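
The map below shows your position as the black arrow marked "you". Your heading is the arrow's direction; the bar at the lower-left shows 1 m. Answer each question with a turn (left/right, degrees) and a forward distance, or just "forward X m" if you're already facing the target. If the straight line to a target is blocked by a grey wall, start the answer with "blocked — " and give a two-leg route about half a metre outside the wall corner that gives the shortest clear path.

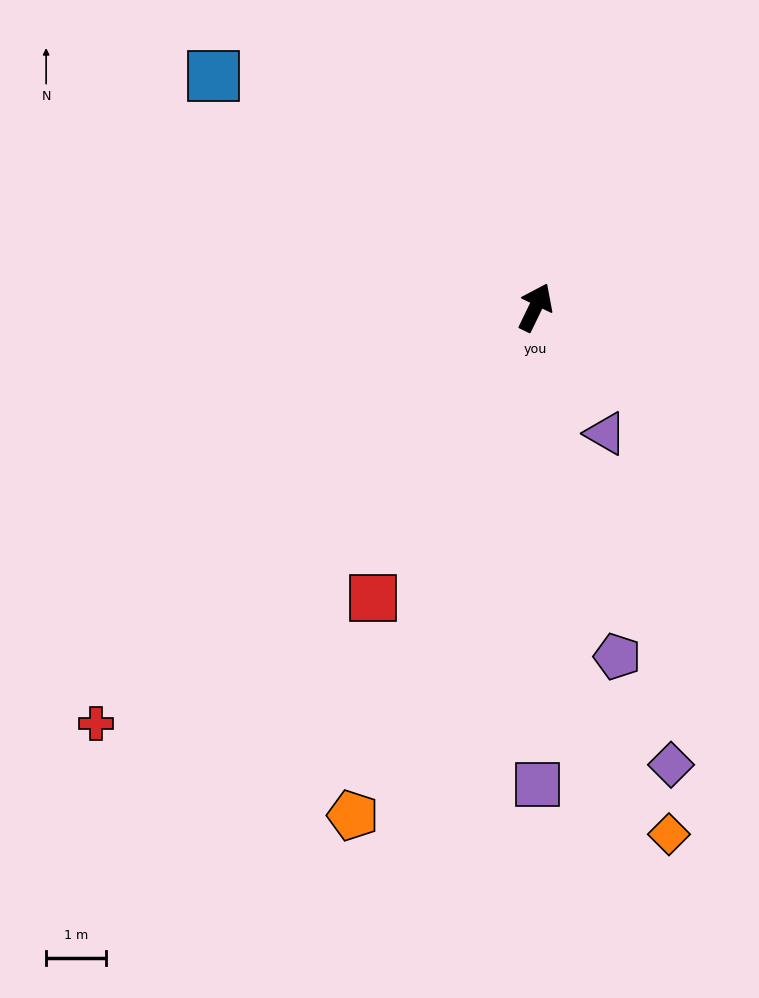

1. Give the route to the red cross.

turn left 159°, forward 10.1 m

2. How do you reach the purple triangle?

turn right 125°, forward 2.4 m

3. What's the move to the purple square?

turn right 154°, forward 7.9 m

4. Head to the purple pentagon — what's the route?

turn right 141°, forward 6.0 m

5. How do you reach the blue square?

turn left 80°, forward 6.6 m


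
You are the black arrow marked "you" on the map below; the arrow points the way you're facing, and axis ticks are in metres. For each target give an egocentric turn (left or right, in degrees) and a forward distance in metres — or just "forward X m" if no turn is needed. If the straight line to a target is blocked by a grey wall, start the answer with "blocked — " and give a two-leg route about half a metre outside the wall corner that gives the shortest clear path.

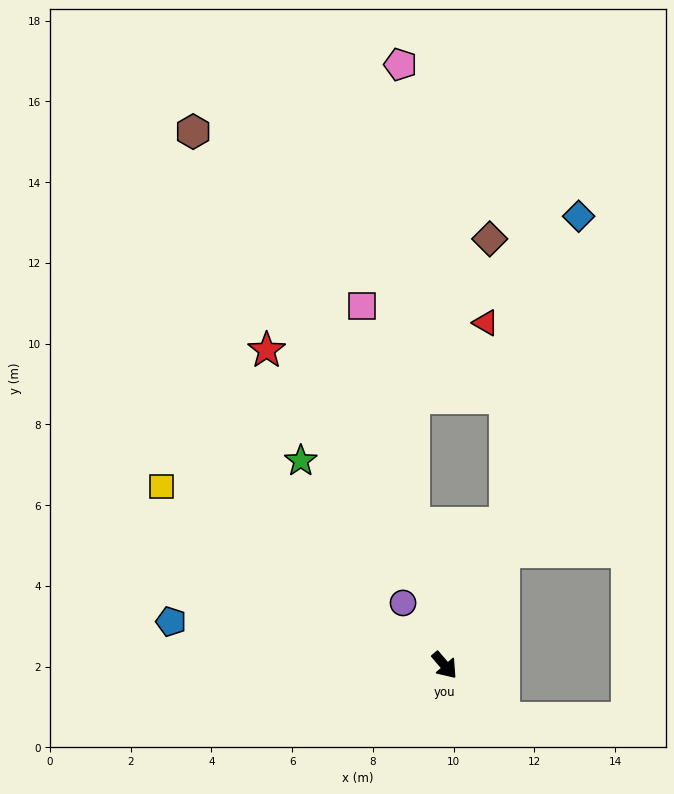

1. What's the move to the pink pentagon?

blocked — turn left 152°, forward 3.6 m, then turn right 11°, forward 11.4 m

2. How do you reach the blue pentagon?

turn right 140°, forward 6.9 m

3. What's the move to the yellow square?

turn right 163°, forward 8.3 m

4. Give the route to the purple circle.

turn left 173°, forward 1.9 m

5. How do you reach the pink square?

turn left 152°, forward 9.1 m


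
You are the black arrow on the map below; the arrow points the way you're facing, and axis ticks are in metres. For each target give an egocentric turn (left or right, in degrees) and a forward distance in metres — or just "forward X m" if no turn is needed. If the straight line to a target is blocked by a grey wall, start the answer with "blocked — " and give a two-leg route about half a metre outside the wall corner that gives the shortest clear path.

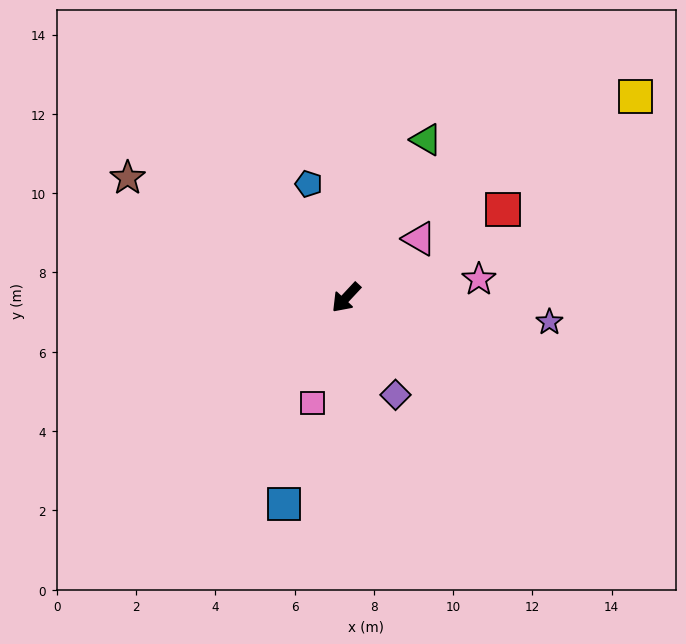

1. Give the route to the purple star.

turn left 126°, forward 5.2 m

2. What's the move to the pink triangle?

turn left 172°, forward 2.4 m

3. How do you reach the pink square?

turn left 25°, forward 2.8 m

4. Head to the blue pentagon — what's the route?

turn right 119°, forward 3.0 m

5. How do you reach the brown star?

turn right 76°, forward 6.3 m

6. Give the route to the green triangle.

turn right 164°, forward 4.5 m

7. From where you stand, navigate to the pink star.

turn left 141°, forward 3.4 m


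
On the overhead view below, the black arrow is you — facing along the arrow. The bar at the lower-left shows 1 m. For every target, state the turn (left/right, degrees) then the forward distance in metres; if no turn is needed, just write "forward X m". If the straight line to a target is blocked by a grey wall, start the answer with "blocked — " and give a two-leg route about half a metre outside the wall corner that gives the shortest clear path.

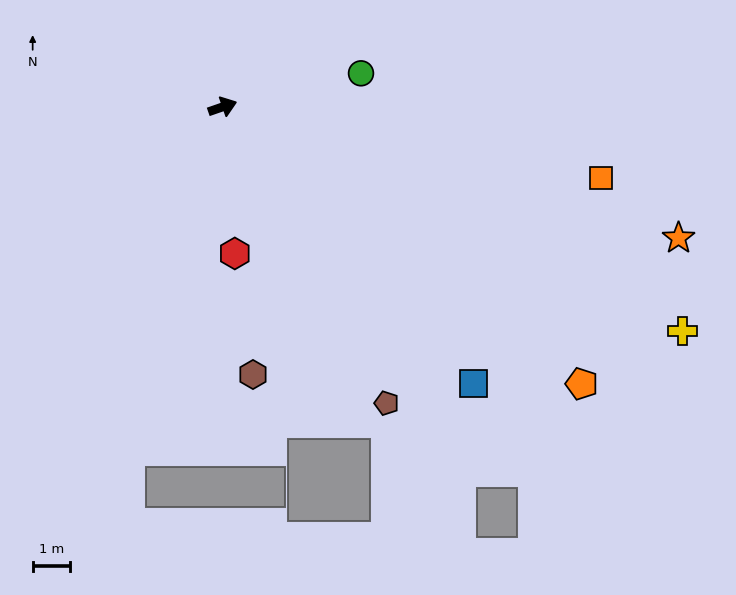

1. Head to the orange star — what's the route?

turn right 35°, forward 12.8 m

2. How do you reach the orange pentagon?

turn right 57°, forward 12.2 m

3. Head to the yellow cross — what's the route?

turn right 45°, forward 13.8 m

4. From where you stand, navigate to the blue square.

turn right 67°, forward 10.0 m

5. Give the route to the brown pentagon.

turn right 80°, forward 9.1 m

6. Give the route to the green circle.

turn right 5°, forward 3.8 m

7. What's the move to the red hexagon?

turn right 104°, forward 4.0 m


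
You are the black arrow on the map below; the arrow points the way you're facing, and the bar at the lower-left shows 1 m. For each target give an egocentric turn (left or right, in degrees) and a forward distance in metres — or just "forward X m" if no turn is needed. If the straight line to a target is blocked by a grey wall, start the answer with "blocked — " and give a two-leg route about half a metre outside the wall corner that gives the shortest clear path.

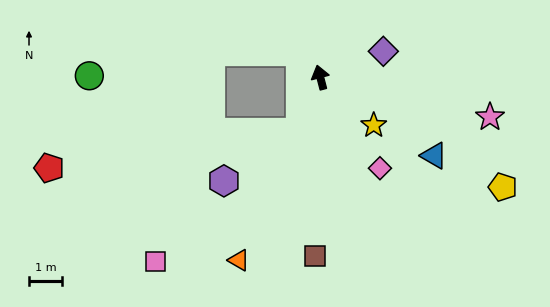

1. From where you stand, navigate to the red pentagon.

blocked — turn left 145°, forward 1.8 m, then turn right 61°, forward 7.6 m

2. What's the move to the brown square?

turn left 164°, forward 5.4 m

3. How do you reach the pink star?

turn right 118°, forward 5.2 m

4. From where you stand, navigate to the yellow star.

turn right 147°, forward 2.2 m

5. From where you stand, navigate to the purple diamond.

turn right 82°, forward 2.0 m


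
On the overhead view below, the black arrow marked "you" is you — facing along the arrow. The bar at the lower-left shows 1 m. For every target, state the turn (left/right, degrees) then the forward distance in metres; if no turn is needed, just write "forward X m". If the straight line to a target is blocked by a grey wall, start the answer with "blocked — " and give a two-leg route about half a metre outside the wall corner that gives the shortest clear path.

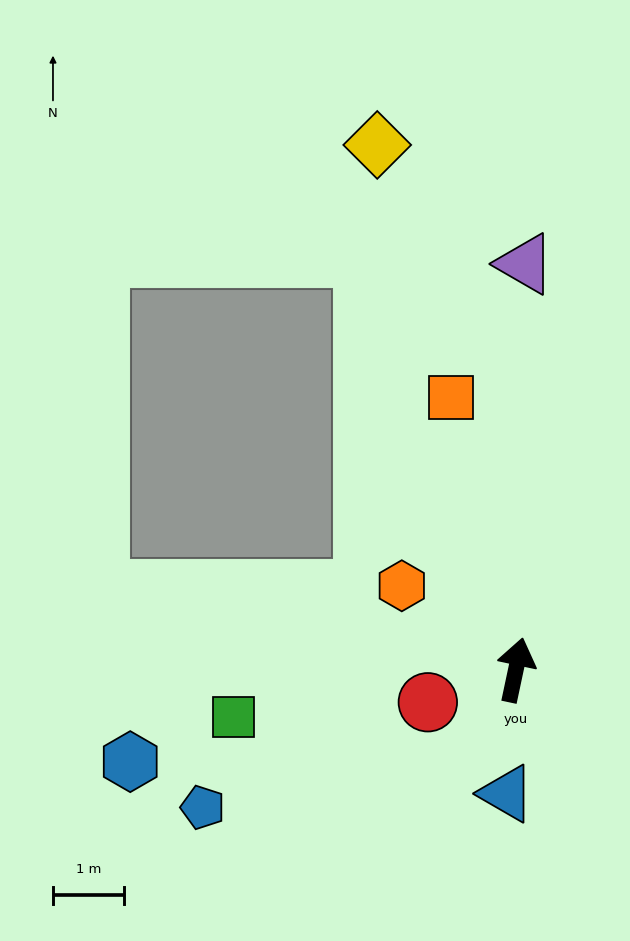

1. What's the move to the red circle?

turn left 122°, forward 1.3 m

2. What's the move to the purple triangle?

turn left 11°, forward 5.7 m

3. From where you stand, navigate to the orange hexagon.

turn left 66°, forward 2.0 m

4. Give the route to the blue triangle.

turn right 172°, forward 1.8 m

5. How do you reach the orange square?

turn left 25°, forward 4.0 m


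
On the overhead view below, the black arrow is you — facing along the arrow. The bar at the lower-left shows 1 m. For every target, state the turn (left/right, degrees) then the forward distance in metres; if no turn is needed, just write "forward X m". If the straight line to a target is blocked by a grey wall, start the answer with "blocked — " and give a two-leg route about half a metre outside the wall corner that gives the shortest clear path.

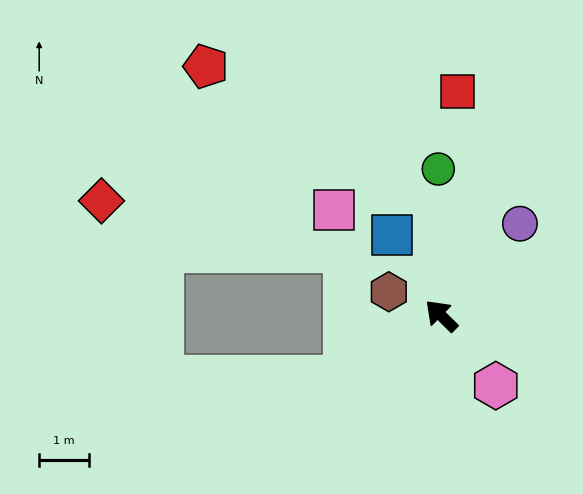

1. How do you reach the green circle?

turn right 44°, forward 2.9 m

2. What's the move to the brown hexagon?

turn left 20°, forward 1.1 m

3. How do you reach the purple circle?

turn right 86°, forward 2.4 m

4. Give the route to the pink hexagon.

turn left 173°, forward 1.8 m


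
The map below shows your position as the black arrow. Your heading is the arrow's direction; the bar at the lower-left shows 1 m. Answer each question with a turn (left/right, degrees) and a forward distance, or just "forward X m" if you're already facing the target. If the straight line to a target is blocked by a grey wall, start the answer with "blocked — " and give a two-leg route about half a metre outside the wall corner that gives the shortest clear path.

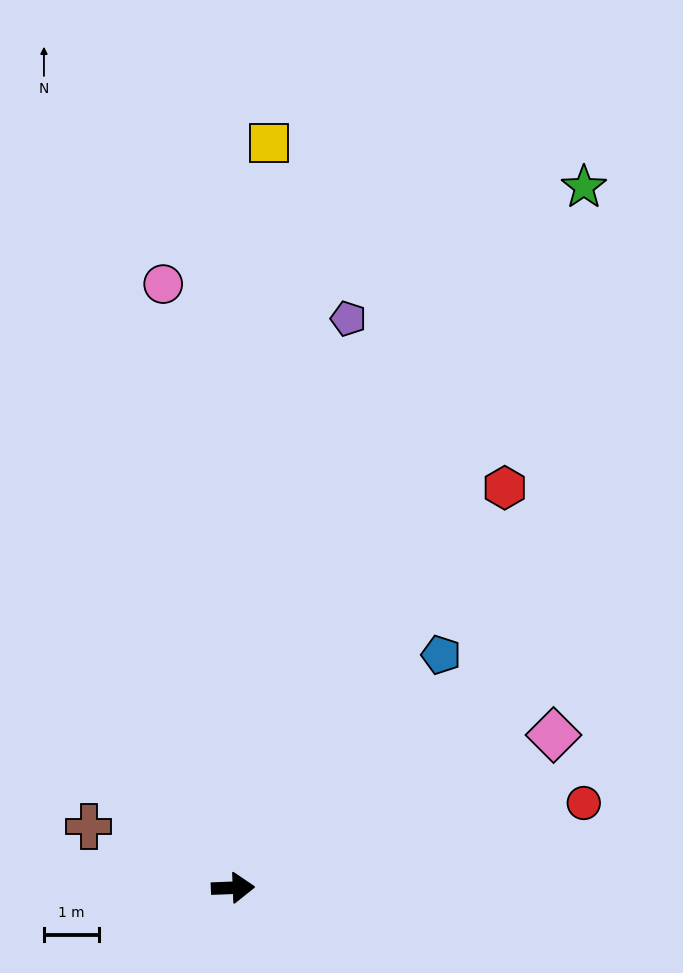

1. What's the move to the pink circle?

turn left 94°, forward 11.1 m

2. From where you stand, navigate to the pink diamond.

turn left 23°, forward 6.5 m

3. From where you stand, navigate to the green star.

turn left 61°, forward 14.3 m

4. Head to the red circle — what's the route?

turn left 11°, forward 6.6 m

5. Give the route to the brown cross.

turn left 155°, forward 2.8 m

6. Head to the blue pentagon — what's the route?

turn left 46°, forward 5.7 m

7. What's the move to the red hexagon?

turn left 54°, forward 8.8 m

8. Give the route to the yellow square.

turn left 85°, forward 13.6 m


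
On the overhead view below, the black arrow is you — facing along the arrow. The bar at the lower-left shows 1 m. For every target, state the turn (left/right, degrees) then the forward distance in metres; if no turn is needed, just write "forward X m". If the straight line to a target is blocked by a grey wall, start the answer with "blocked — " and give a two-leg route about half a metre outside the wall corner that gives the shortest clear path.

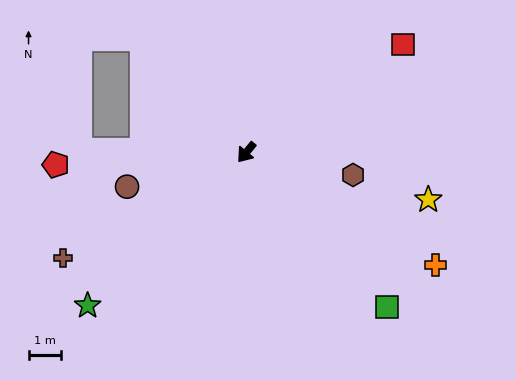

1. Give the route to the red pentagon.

turn right 47°, forward 5.9 m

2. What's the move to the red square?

turn left 164°, forward 5.9 m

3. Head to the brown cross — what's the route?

turn right 20°, forward 6.5 m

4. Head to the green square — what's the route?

turn left 82°, forward 6.5 m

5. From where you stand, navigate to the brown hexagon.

turn left 117°, forward 3.4 m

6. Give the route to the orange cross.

turn left 99°, forward 6.8 m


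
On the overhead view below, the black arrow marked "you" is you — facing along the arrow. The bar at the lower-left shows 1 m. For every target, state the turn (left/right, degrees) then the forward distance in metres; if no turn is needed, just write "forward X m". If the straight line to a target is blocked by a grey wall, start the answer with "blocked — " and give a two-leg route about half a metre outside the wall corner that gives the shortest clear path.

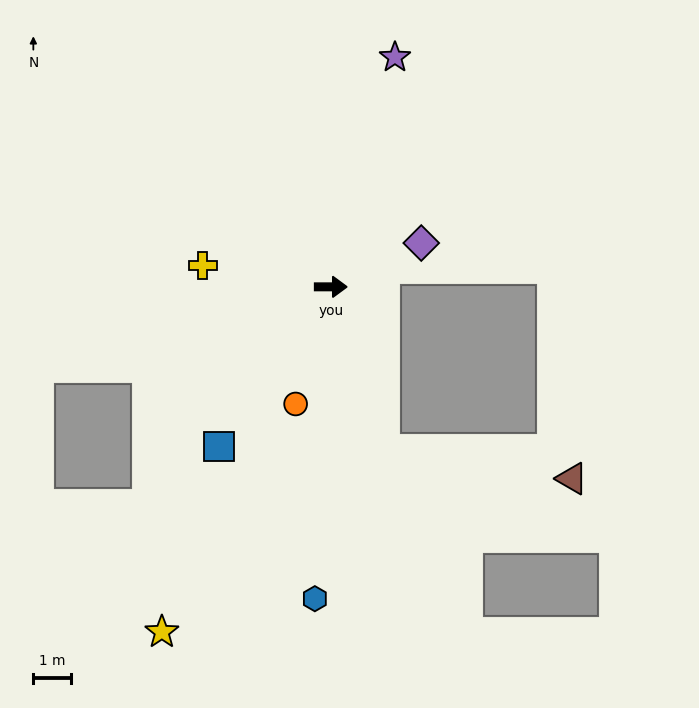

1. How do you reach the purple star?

turn left 74°, forward 6.4 m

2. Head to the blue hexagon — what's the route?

turn right 93°, forward 8.4 m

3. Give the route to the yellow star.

turn right 116°, forward 10.3 m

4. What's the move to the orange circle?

turn right 107°, forward 3.3 m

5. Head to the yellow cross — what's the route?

turn left 171°, forward 3.5 m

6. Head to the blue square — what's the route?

turn right 125°, forward 5.2 m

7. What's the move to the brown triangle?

blocked — turn right 72°, forward 4.6 m, then turn left 63°, forward 5.1 m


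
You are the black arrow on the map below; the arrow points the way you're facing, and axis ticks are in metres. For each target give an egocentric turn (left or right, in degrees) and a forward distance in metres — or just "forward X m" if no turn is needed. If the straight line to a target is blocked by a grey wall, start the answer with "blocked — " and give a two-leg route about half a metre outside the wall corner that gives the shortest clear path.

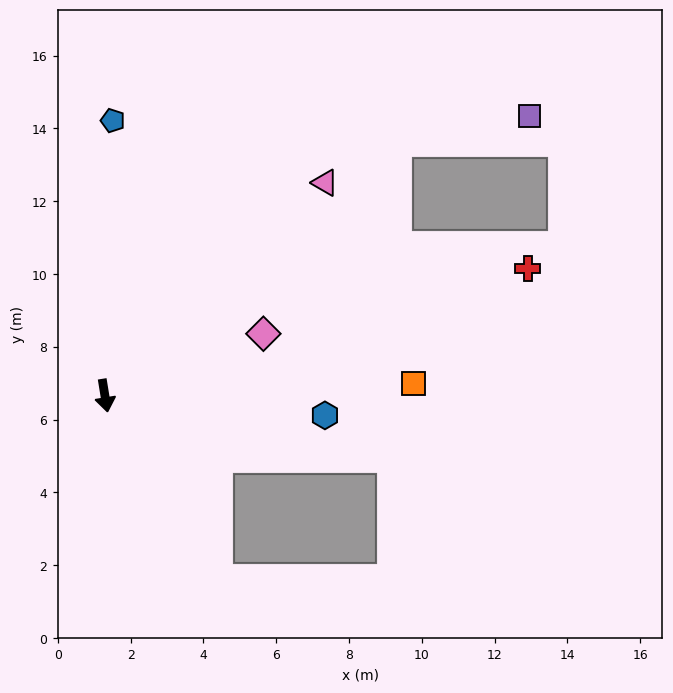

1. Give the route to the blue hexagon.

turn left 76°, forward 6.1 m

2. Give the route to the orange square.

turn left 83°, forward 8.5 m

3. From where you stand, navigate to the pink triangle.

turn left 125°, forward 8.4 m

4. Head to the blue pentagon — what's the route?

turn left 169°, forward 7.6 m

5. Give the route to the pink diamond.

turn left 102°, forward 4.7 m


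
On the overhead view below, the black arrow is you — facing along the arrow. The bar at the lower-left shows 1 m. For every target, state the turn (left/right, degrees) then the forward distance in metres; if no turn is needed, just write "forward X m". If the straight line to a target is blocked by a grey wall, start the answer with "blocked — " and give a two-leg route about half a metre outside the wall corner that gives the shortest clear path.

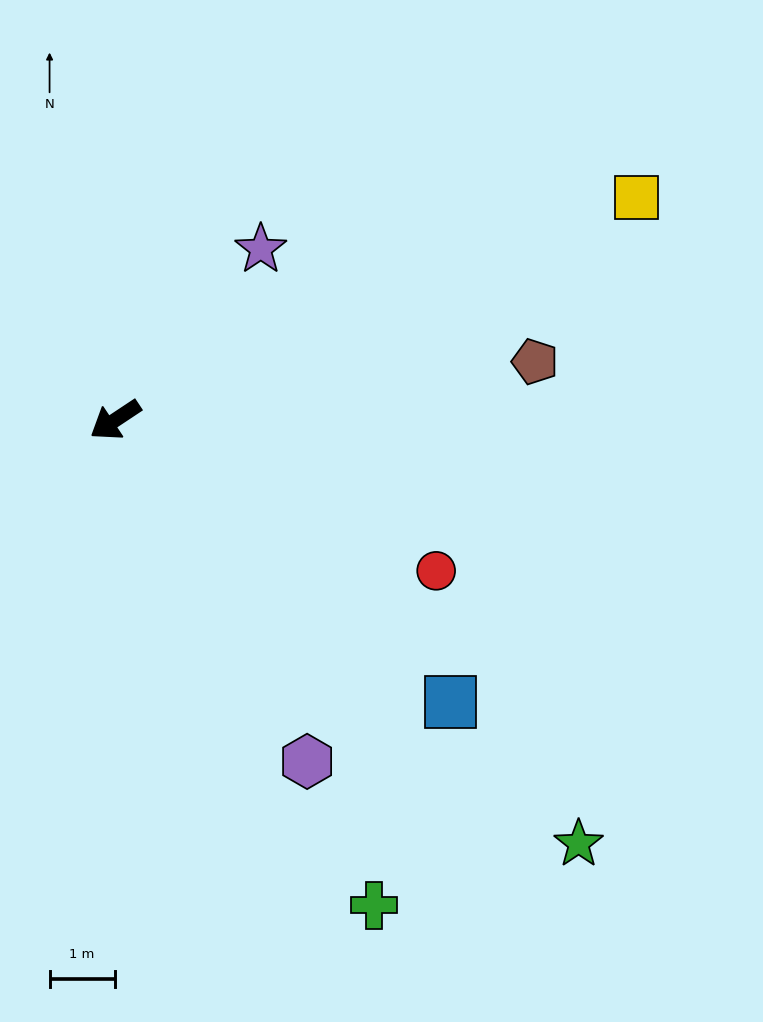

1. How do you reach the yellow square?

turn left 170°, forward 8.7 m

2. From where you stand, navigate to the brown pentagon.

turn left 154°, forward 6.5 m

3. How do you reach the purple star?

turn right 164°, forward 3.4 m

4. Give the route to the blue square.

turn left 106°, forward 6.7 m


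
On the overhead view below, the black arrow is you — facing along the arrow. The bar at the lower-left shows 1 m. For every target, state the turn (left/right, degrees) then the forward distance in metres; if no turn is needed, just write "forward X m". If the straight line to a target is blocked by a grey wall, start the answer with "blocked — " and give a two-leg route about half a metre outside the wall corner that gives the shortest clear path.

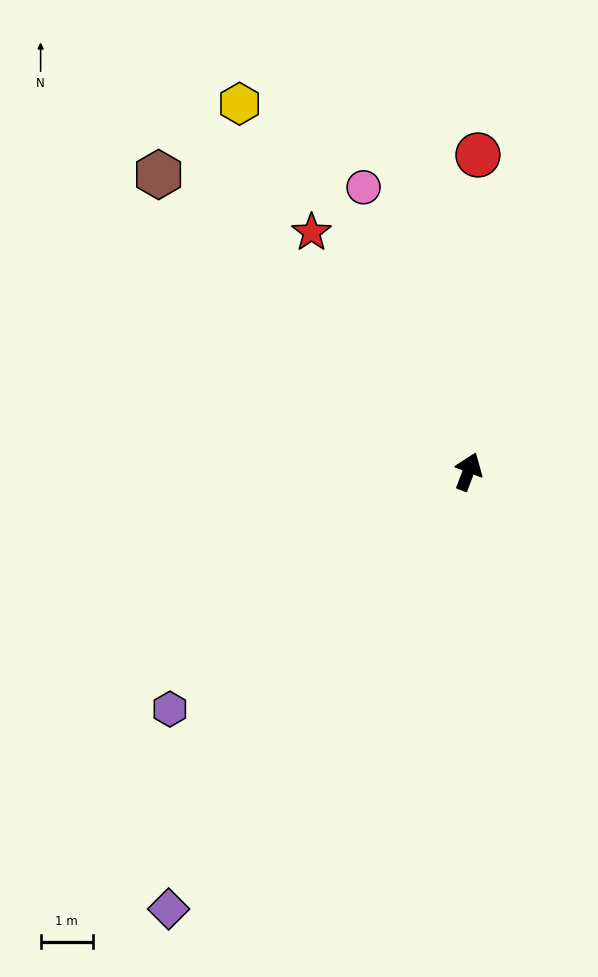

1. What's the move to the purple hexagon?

turn left 149°, forward 7.3 m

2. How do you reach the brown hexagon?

turn left 67°, forward 8.3 m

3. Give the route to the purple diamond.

turn left 166°, forward 10.2 m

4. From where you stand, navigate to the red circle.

turn left 19°, forward 6.1 m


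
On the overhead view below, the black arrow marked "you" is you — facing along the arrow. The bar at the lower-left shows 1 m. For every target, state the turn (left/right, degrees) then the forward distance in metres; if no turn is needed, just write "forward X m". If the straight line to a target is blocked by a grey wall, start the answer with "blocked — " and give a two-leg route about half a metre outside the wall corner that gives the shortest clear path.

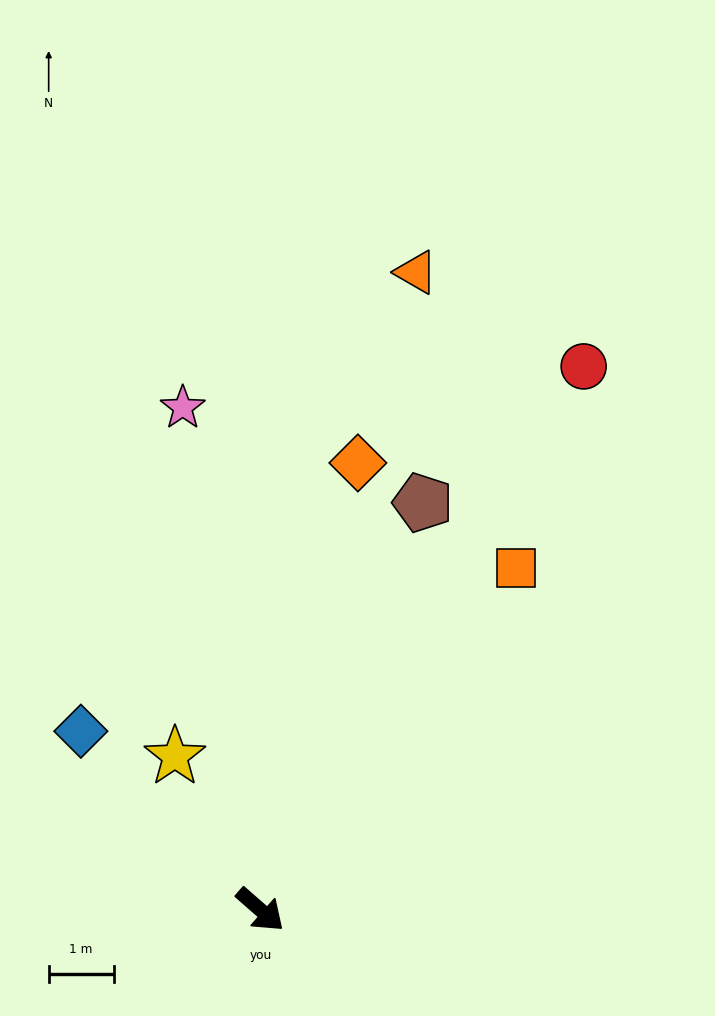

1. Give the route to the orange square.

turn left 94°, forward 6.6 m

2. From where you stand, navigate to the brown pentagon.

turn left 109°, forward 6.8 m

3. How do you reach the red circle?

turn left 100°, forward 9.7 m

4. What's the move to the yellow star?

turn left 160°, forward 2.7 m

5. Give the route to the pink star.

turn left 140°, forward 7.8 m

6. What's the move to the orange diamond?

turn left 119°, forward 7.0 m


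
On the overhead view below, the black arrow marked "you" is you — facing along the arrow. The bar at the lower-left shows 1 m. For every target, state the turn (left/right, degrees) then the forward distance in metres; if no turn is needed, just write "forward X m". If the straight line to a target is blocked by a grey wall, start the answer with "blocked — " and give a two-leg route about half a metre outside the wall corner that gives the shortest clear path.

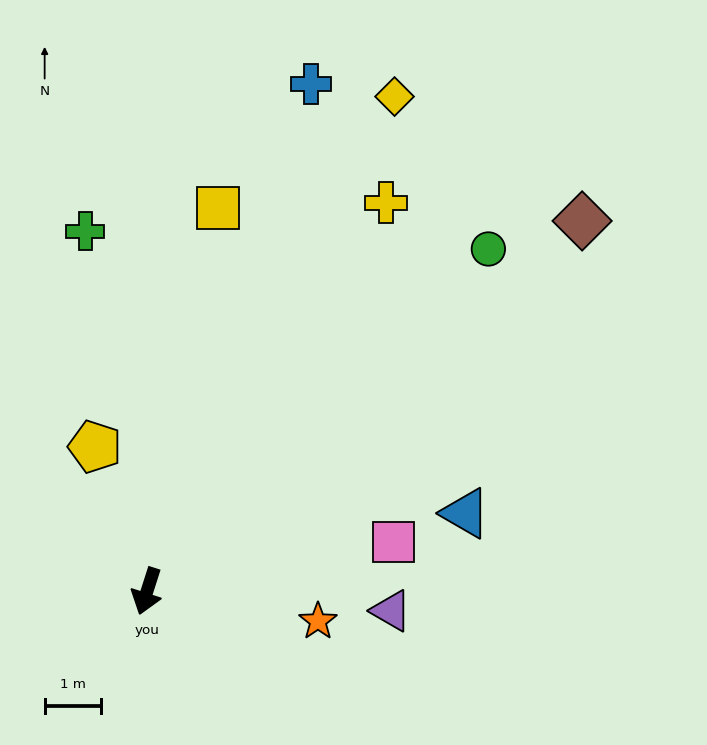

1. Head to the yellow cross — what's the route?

turn left 166°, forward 8.1 m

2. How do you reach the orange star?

turn left 98°, forward 3.1 m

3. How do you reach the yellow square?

turn right 173°, forward 6.9 m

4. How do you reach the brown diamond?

turn left 148°, forward 10.1 m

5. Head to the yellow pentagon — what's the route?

turn right 142°, forward 2.7 m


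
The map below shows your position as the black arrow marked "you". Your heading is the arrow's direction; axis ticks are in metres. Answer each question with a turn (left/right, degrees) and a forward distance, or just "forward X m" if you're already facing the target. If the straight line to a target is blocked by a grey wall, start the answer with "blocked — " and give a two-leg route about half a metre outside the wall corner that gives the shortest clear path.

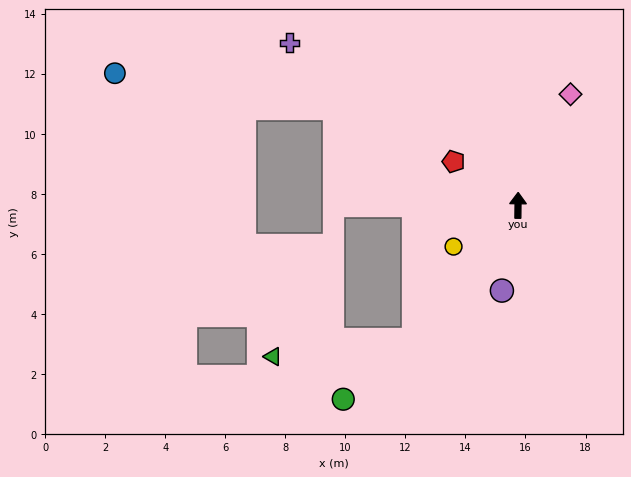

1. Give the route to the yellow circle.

turn left 123°, forward 2.5 m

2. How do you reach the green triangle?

blocked — turn left 143°, forward 5.7 m, then turn right 46°, forward 4.7 m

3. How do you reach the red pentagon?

turn left 56°, forward 2.6 m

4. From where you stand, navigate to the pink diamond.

turn right 25°, forward 4.1 m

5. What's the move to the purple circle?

turn left 170°, forward 2.9 m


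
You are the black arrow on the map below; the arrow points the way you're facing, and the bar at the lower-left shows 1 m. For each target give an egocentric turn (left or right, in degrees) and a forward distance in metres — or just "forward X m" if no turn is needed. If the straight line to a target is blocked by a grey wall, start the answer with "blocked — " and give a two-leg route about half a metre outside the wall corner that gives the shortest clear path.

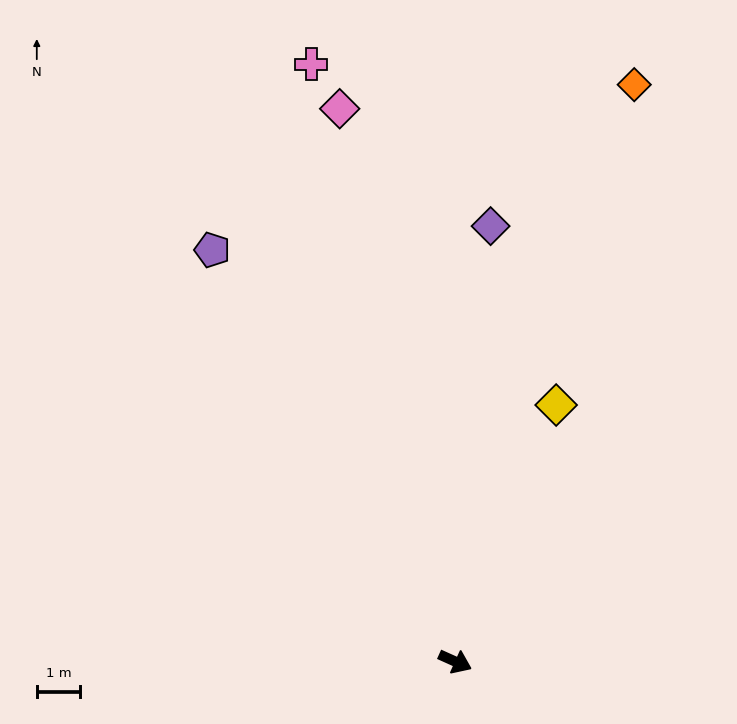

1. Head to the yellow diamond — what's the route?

turn left 93°, forward 6.3 m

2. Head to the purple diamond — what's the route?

turn left 110°, forward 10.0 m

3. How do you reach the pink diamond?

turn left 126°, forward 13.0 m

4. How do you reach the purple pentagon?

turn left 145°, forward 11.0 m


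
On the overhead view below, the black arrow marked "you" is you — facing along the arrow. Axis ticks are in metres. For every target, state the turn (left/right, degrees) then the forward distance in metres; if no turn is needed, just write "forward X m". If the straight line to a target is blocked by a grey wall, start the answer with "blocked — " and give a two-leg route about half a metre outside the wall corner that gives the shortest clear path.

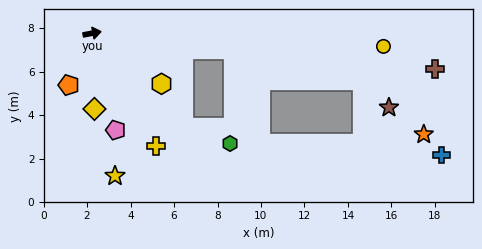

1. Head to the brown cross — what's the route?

turn right 17°, forward 15.8 m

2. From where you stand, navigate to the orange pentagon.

turn right 125°, forward 2.6 m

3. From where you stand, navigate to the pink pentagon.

turn right 87°, forward 4.6 m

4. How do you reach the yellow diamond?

turn right 99°, forward 3.5 m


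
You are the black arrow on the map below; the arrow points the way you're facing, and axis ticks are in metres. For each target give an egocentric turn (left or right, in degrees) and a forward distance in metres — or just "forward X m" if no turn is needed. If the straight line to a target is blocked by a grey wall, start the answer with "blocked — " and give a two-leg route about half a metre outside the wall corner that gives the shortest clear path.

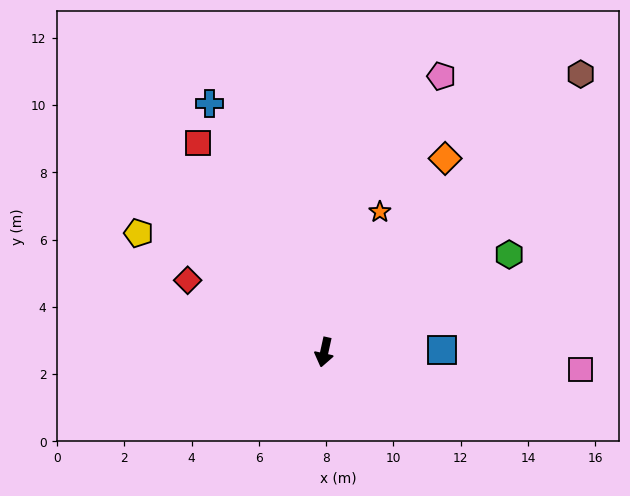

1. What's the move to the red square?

turn right 136°, forward 7.3 m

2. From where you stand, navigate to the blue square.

turn left 103°, forward 3.5 m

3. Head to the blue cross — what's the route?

turn right 143°, forward 8.2 m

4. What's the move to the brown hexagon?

turn left 150°, forward 11.2 m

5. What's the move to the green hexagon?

turn left 130°, forward 6.2 m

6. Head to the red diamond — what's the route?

turn right 105°, forward 4.6 m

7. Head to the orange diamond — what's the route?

turn left 161°, forward 6.8 m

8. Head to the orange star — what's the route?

turn left 171°, forward 4.5 m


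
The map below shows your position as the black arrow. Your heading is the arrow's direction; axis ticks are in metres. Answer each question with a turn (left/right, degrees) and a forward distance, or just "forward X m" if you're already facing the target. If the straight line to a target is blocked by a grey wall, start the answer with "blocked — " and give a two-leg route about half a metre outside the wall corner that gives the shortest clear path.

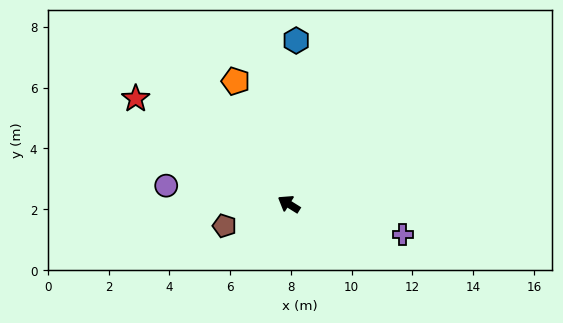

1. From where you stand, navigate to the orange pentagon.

turn right 35°, forward 4.4 m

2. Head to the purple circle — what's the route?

turn left 23°, forward 4.1 m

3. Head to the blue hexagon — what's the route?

turn right 61°, forward 5.4 m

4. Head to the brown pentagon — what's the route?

turn left 51°, forward 2.2 m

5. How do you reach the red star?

turn right 3°, forward 6.1 m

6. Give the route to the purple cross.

turn right 163°, forward 3.9 m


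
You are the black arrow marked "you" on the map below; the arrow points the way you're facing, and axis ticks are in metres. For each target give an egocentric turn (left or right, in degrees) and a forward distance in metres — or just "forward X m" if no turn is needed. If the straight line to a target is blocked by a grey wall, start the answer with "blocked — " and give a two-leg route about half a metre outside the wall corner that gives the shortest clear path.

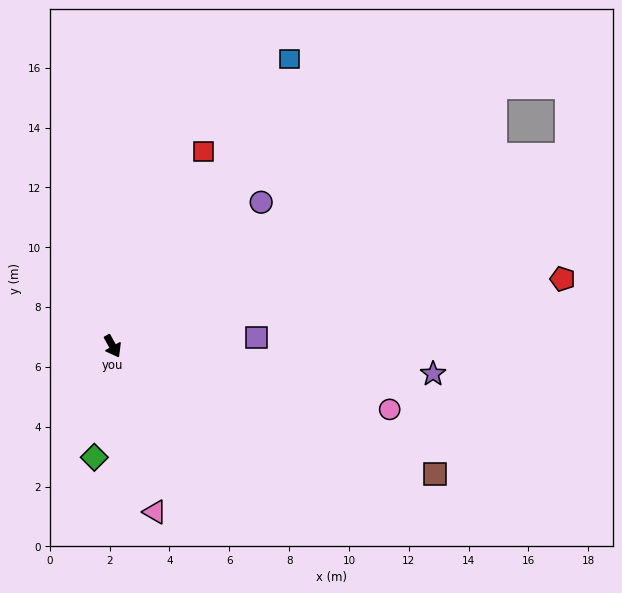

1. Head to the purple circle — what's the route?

turn left 105°, forward 6.9 m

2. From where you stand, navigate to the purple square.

turn left 64°, forward 4.8 m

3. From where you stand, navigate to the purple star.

turn left 56°, forward 10.8 m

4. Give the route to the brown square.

turn left 39°, forward 11.6 m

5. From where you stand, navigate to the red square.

turn left 126°, forward 7.2 m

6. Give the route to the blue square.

turn left 119°, forward 11.3 m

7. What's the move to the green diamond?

turn right 38°, forward 3.8 m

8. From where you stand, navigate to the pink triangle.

turn right 15°, forward 5.7 m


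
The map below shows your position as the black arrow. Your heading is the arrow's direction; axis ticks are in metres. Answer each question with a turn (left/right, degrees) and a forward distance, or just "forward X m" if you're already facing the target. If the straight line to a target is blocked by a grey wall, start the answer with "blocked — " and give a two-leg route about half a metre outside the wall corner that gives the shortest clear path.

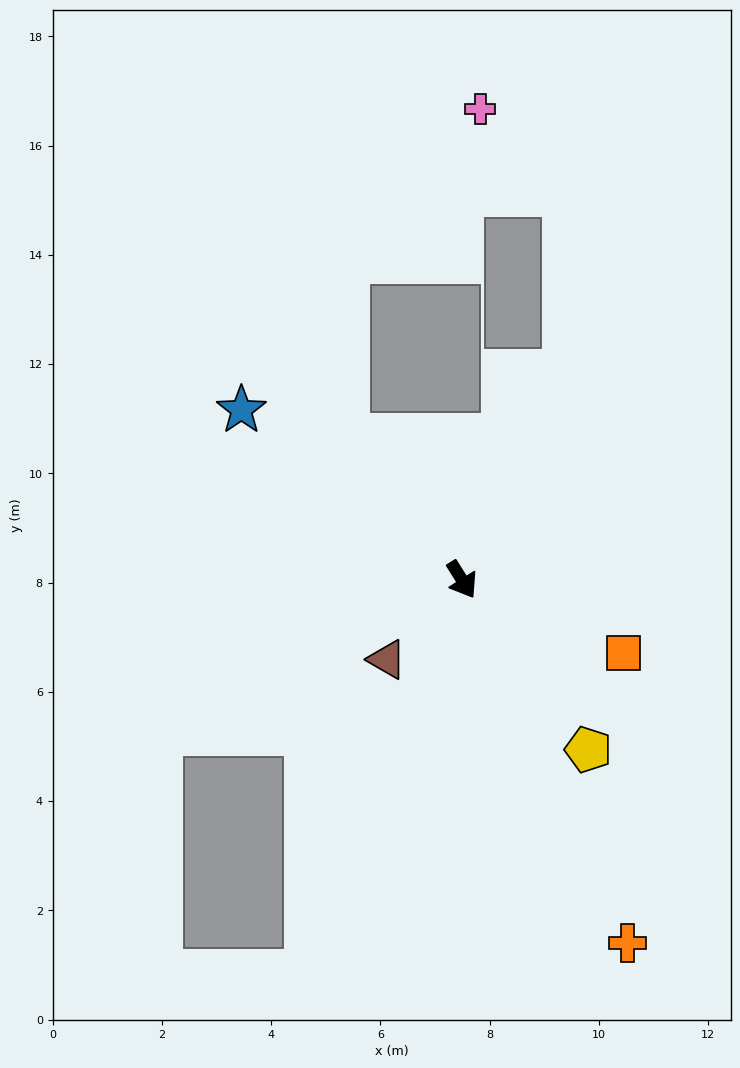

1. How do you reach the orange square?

turn left 33°, forward 3.3 m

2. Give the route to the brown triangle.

turn right 75°, forward 2.0 m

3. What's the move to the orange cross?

turn right 8°, forward 7.3 m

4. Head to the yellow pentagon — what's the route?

turn left 5°, forward 3.9 m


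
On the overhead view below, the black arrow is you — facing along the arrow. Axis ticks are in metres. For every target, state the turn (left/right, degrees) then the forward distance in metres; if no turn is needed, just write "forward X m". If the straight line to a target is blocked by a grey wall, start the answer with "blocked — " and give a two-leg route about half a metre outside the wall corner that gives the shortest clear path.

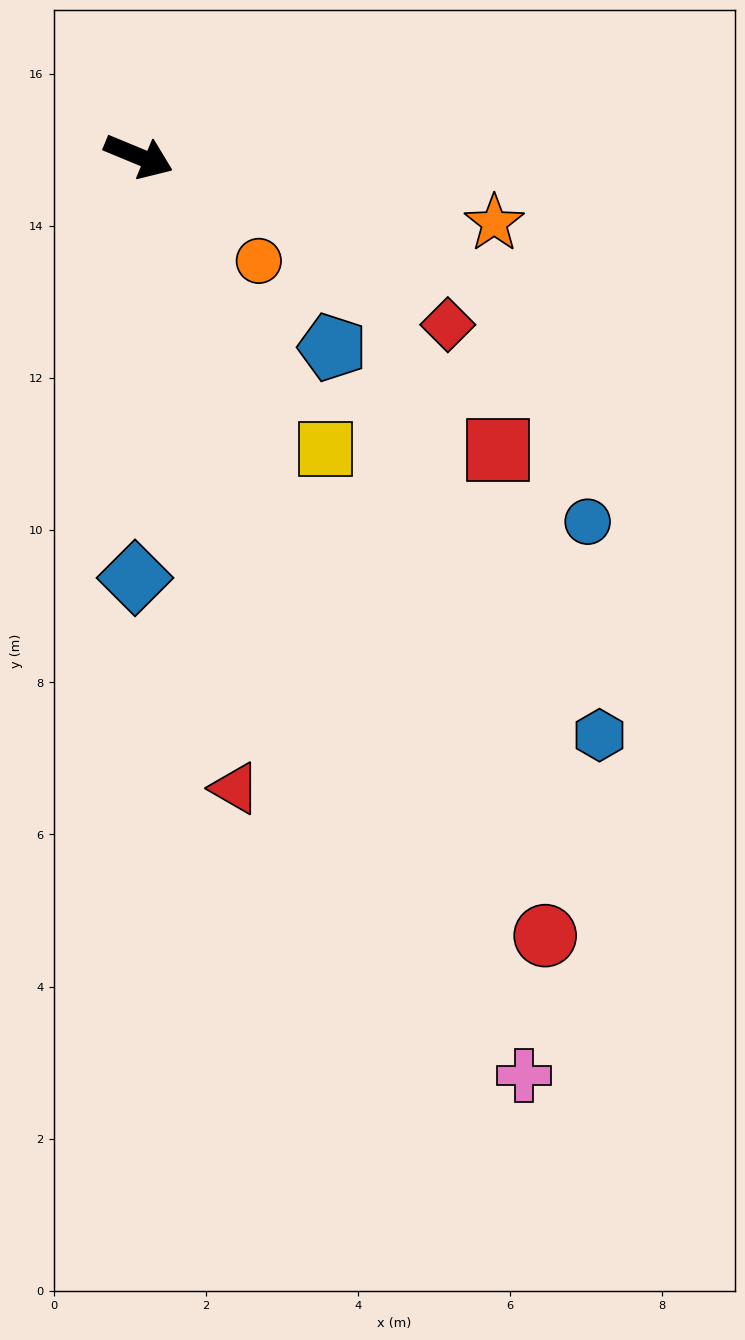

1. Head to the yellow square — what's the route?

turn right 35°, forward 4.6 m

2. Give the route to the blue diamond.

turn right 68°, forward 5.5 m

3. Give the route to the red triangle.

turn right 59°, forward 8.4 m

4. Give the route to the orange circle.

turn right 19°, forward 2.1 m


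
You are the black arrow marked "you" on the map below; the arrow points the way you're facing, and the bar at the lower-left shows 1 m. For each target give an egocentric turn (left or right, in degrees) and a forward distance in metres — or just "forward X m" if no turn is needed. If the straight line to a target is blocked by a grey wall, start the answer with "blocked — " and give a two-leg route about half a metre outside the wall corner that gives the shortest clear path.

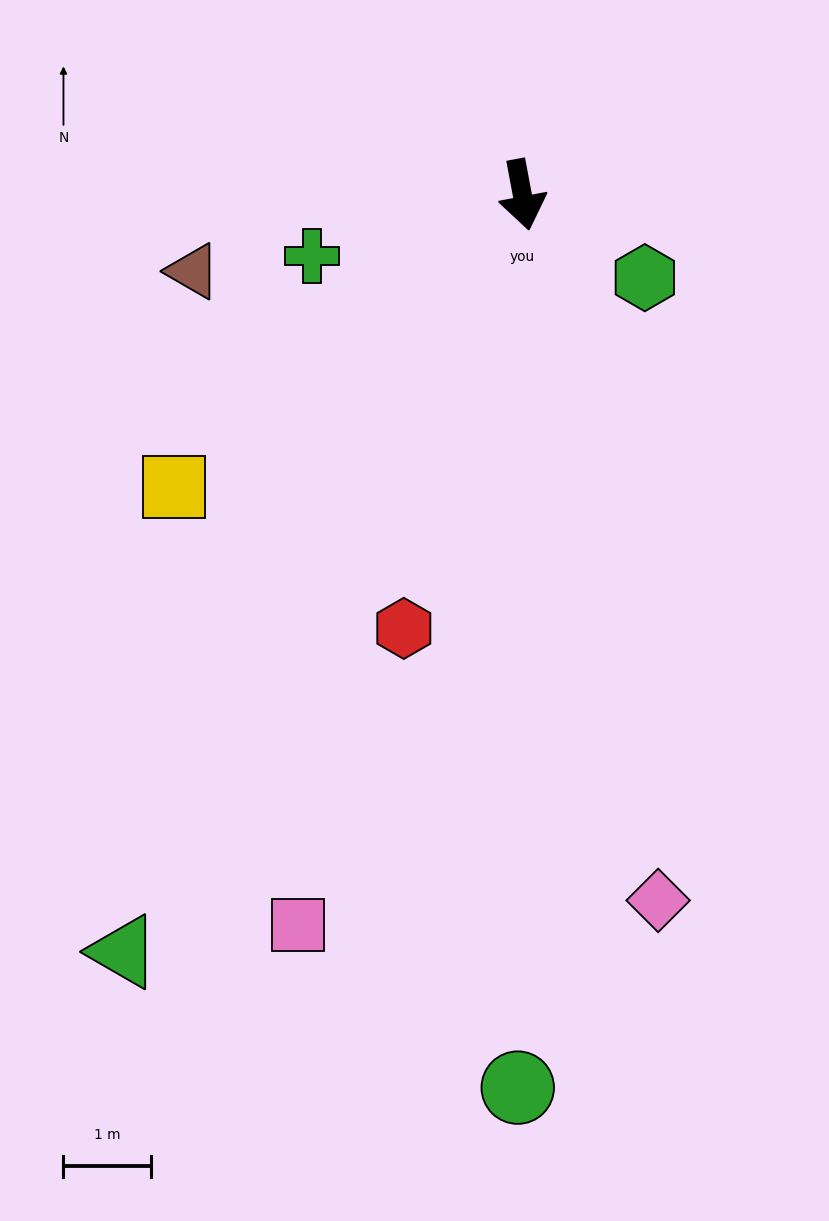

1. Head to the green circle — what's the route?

turn right 11°, forward 10.2 m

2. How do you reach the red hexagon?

turn right 26°, forward 5.1 m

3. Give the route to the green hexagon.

turn left 45°, forward 1.7 m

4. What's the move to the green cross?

turn right 84°, forward 2.5 m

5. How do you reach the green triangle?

turn right 38°, forward 9.8 m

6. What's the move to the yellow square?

turn right 61°, forward 5.2 m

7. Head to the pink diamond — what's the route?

forward 8.2 m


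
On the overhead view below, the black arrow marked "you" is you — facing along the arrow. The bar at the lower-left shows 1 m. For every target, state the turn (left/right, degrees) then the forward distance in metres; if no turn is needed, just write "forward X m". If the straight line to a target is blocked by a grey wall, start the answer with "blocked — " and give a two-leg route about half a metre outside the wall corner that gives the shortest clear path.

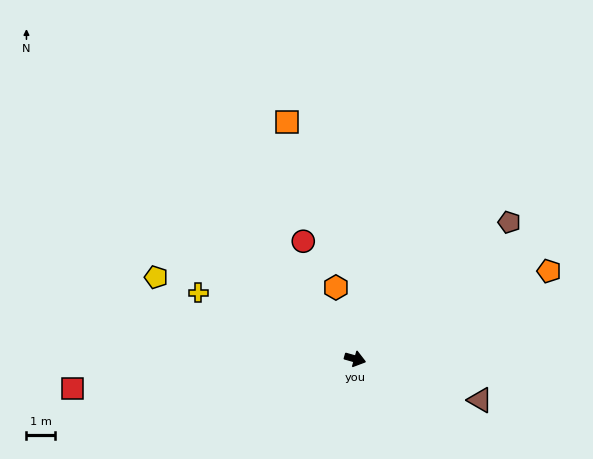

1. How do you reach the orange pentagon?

turn left 40°, forward 7.4 m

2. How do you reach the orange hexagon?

turn left 121°, forward 2.6 m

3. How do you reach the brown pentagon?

turn left 57°, forward 7.1 m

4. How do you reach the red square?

turn right 158°, forward 9.9 m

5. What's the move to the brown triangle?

turn right 2°, forward 4.6 m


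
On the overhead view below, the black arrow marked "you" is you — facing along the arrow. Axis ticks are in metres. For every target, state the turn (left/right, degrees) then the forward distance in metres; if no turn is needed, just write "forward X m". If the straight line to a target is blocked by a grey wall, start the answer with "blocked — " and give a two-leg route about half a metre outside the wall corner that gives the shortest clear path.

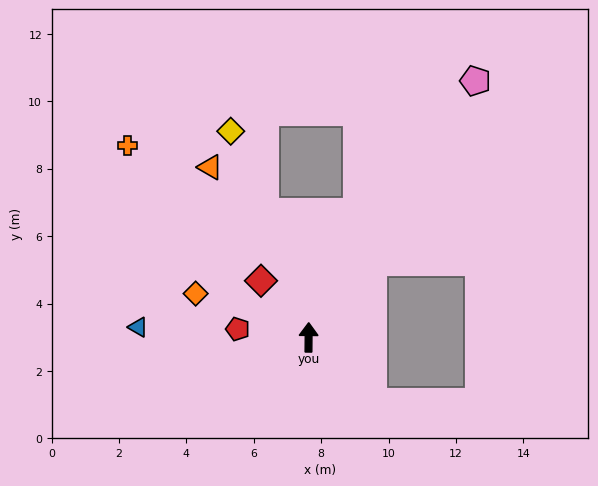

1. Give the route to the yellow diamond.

turn left 21°, forward 6.5 m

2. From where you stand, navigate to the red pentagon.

turn left 84°, forward 2.1 m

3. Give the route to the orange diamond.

turn left 69°, forward 3.6 m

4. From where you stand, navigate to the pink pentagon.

turn right 33°, forward 9.1 m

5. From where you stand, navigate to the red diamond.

turn left 41°, forward 2.2 m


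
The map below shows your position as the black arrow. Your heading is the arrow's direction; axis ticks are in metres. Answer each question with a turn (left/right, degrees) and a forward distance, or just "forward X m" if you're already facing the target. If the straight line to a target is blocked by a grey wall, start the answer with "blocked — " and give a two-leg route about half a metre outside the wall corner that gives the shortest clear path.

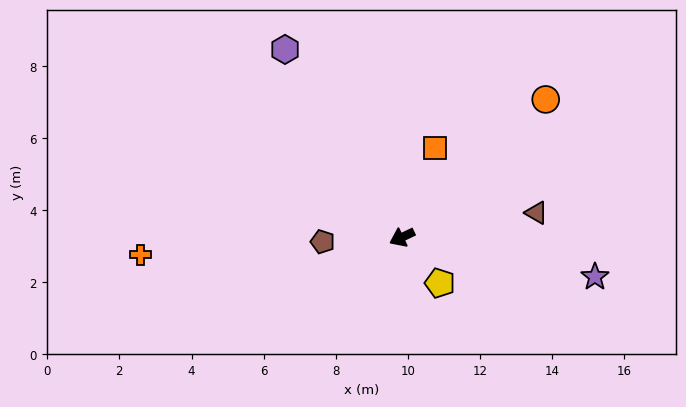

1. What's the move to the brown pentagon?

turn right 22°, forward 2.2 m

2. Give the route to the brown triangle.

turn left 165°, forward 3.8 m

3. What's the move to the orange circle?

turn right 162°, forward 5.5 m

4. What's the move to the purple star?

turn left 143°, forward 5.5 m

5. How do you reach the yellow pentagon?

turn left 104°, forward 1.6 m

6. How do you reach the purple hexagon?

turn right 83°, forward 6.1 m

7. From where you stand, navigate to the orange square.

turn right 136°, forward 2.6 m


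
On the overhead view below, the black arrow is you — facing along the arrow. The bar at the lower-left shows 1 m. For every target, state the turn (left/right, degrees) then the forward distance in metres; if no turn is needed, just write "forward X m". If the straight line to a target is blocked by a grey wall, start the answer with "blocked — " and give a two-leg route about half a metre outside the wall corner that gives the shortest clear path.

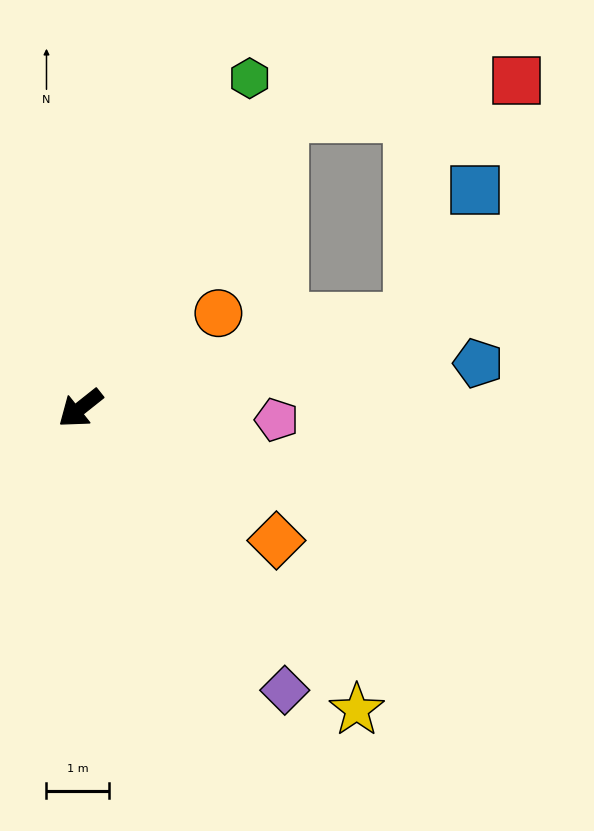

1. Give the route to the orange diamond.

turn left 108°, forward 3.8 m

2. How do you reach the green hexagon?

turn right 156°, forward 5.9 m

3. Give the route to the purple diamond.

turn left 87°, forward 5.6 m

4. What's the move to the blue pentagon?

turn left 148°, forward 6.4 m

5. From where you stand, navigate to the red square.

blocked — turn right 163°, forward 5.7 m, then turn right 47°, forward 3.8 m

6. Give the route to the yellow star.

turn left 94°, forward 6.6 m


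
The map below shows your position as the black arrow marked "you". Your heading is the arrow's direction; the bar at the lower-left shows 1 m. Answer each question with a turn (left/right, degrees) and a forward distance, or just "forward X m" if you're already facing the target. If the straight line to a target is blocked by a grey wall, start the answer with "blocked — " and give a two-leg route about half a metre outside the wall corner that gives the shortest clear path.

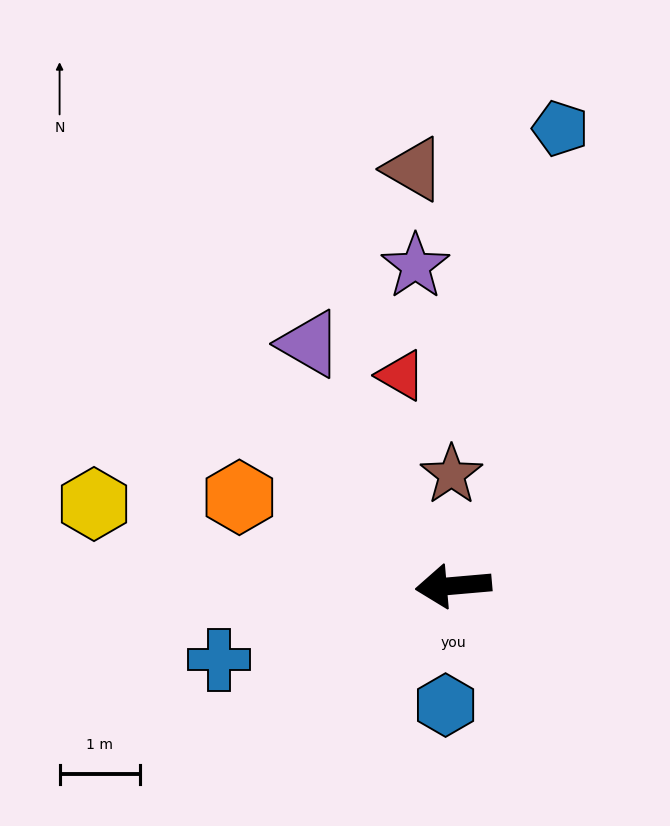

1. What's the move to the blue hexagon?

turn left 81°, forward 1.5 m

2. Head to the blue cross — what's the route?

turn left 13°, forward 3.0 m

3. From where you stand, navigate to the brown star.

turn right 94°, forward 1.4 m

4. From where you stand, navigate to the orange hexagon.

turn right 27°, forward 2.9 m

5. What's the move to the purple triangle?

turn right 64°, forward 3.5 m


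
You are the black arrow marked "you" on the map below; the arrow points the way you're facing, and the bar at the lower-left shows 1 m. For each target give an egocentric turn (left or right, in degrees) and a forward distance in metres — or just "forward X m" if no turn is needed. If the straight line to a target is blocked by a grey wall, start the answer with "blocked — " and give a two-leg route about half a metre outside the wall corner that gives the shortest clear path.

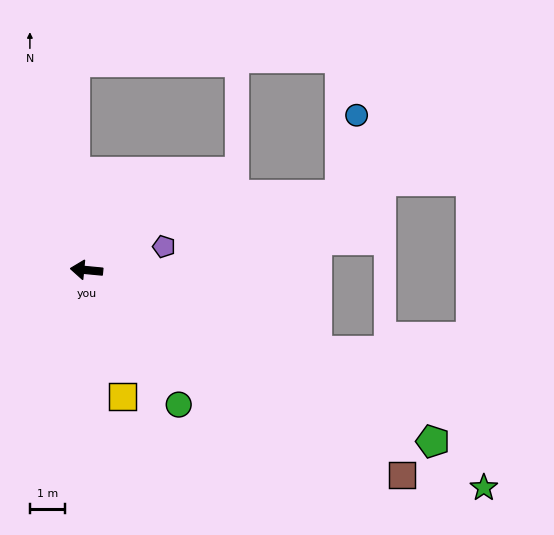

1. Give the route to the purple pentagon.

turn right 158°, forward 2.3 m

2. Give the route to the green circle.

turn left 130°, forward 4.6 m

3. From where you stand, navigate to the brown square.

turn left 153°, forward 10.7 m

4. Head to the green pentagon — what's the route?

turn left 159°, forward 11.0 m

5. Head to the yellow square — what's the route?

turn left 111°, forward 3.8 m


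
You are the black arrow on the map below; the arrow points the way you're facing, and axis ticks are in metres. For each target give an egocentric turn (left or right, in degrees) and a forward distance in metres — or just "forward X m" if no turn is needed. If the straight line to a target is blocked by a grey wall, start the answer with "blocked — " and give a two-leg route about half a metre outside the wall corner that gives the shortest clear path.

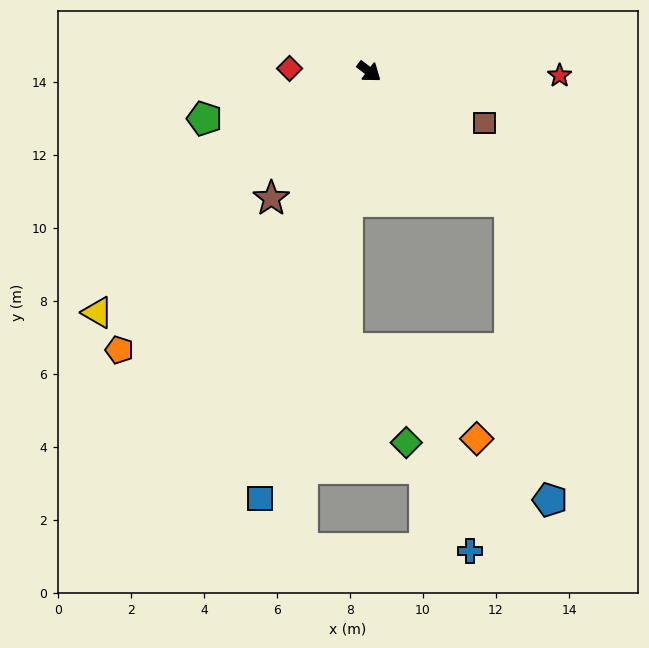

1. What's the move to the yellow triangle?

turn right 101°, forward 9.9 m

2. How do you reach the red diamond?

turn right 145°, forward 2.2 m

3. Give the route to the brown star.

turn right 90°, forward 4.4 m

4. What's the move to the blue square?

turn right 67°, forward 12.1 m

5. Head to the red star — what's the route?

turn left 36°, forward 5.2 m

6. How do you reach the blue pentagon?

blocked — turn right 5°, forward 5.2 m, then turn right 40°, forward 8.2 m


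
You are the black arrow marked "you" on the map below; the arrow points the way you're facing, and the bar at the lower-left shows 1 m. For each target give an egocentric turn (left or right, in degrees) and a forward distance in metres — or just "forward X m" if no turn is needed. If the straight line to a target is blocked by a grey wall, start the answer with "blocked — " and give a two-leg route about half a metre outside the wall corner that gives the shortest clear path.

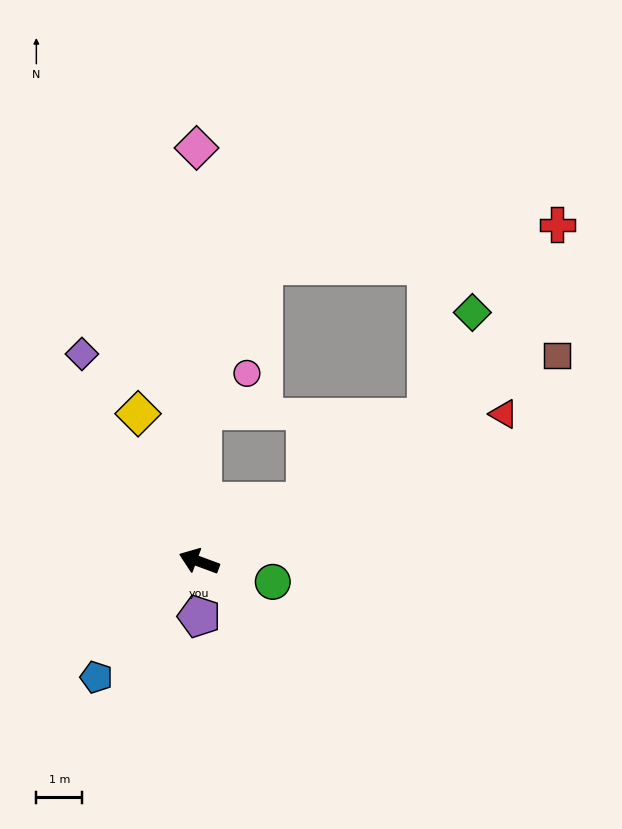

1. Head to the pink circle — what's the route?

blocked — turn right 71°, forward 3.3 m, then turn right 49°, forward 1.3 m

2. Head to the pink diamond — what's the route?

turn right 69°, forward 9.0 m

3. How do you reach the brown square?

turn right 130°, forward 9.0 m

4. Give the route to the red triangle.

turn right 134°, forward 7.4 m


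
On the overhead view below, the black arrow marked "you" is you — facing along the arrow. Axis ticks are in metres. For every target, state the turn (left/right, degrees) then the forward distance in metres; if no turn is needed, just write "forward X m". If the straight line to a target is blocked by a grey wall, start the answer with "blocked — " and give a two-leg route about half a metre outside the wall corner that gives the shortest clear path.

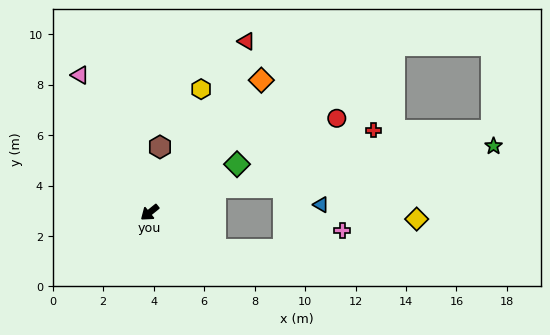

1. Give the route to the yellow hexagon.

turn right 152°, forward 5.3 m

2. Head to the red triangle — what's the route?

turn right 158°, forward 7.8 m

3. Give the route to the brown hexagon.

turn right 138°, forward 2.6 m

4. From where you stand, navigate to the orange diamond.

turn right 169°, forward 6.9 m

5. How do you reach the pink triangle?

turn right 102°, forward 6.1 m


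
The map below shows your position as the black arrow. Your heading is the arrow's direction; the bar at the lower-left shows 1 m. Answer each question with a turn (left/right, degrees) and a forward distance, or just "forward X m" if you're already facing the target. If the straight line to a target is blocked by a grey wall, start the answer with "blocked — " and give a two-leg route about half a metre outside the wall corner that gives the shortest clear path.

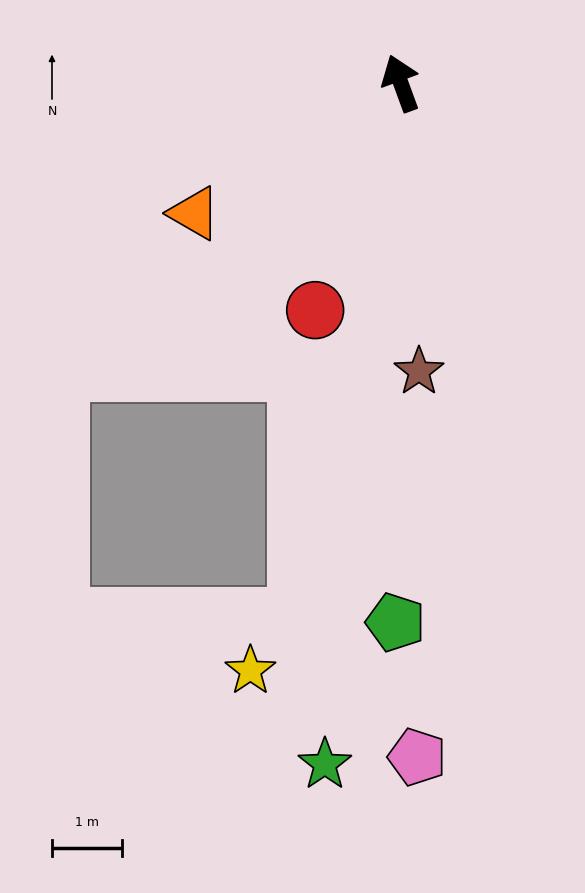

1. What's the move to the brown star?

turn left 163°, forward 4.1 m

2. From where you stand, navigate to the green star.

turn left 154°, forward 9.8 m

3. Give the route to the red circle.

turn left 139°, forward 3.5 m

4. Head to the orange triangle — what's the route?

turn left 102°, forward 3.5 m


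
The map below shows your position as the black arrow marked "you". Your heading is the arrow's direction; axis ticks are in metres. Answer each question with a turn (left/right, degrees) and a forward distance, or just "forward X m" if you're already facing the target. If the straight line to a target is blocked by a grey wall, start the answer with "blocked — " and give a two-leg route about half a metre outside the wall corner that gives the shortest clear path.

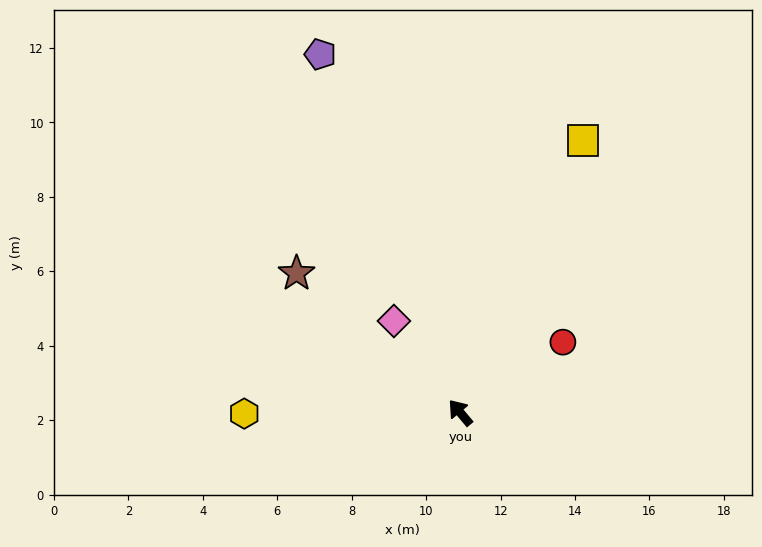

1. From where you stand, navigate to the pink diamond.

turn right 4°, forward 3.0 m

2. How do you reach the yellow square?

turn right 64°, forward 8.0 m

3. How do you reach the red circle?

turn right 95°, forward 3.3 m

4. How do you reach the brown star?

turn left 10°, forward 5.8 m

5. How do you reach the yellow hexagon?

turn left 50°, forward 5.8 m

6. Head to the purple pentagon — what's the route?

turn right 19°, forward 10.3 m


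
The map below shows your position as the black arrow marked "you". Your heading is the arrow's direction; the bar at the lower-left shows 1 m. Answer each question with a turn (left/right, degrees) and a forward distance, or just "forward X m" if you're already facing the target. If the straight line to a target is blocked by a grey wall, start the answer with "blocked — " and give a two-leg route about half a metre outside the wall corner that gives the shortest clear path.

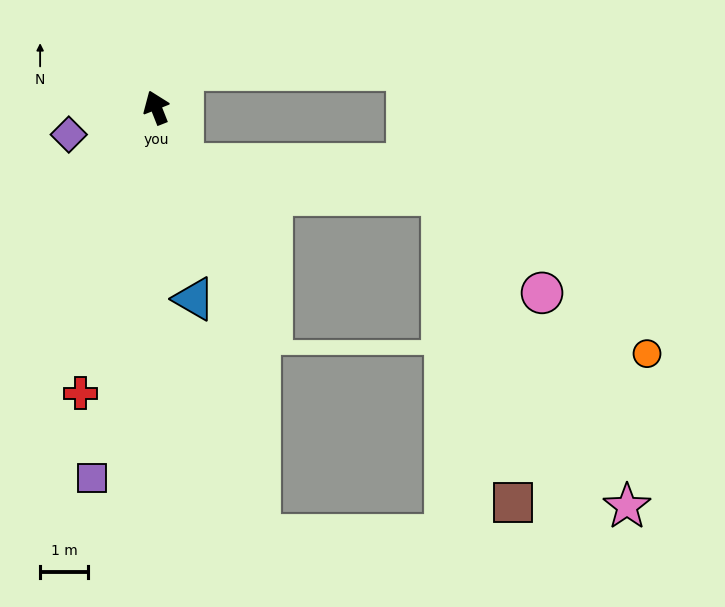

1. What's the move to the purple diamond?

turn left 86°, forward 1.9 m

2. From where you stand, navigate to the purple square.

turn left 149°, forward 7.8 m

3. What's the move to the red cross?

turn left 144°, forward 6.1 m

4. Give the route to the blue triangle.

turn left 170°, forward 4.0 m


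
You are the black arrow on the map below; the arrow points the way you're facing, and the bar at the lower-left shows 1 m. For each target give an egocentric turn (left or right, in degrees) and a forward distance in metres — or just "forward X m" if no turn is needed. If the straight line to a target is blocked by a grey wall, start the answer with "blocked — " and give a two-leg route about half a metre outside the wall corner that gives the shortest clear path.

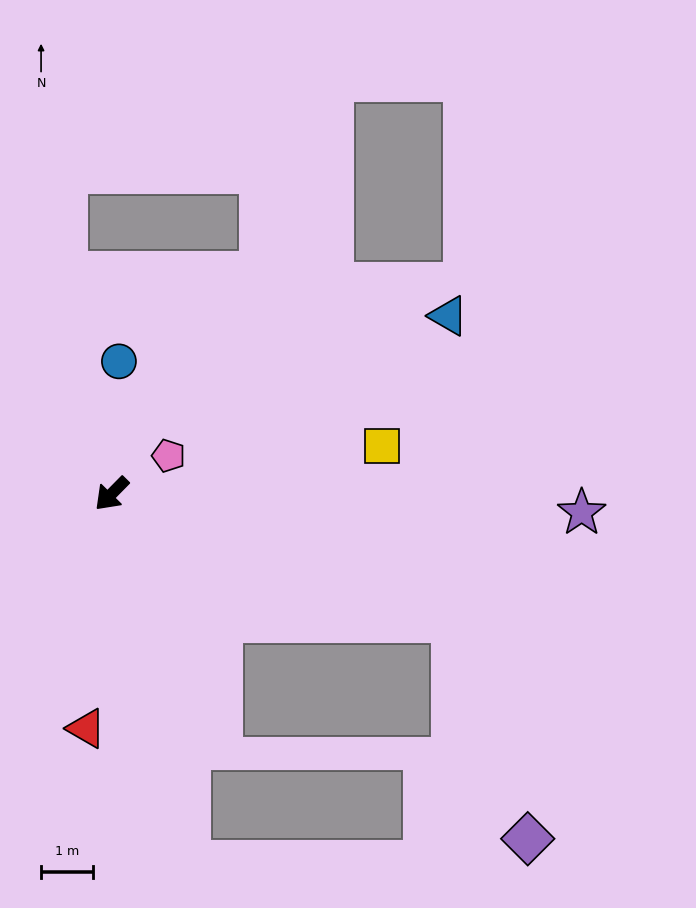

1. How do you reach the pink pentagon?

turn left 168°, forward 1.3 m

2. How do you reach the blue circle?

turn right 139°, forward 2.6 m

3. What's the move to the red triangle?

turn left 38°, forward 4.6 m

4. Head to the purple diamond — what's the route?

blocked — turn left 114°, forward 7.1 m, then turn right 51°, forward 4.5 m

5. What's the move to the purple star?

turn left 132°, forward 9.1 m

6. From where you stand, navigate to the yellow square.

turn left 145°, forward 5.3 m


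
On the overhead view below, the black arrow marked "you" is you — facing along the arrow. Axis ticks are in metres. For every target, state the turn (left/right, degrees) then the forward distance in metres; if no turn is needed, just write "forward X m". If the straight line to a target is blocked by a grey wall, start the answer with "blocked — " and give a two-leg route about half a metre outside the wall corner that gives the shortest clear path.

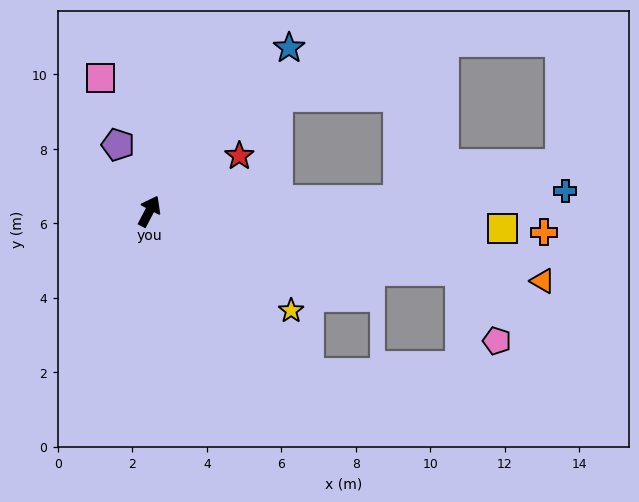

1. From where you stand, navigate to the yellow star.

turn right 97°, forward 4.7 m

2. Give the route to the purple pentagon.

turn left 53°, forward 2.0 m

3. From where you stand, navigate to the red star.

turn right 31°, forward 2.8 m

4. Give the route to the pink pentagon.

blocked — turn right 73°, forward 8.5 m, then turn right 52°, forward 2.1 m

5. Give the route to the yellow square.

turn right 65°, forward 9.5 m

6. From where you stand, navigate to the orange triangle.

turn right 72°, forward 10.7 m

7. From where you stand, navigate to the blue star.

turn right 13°, forward 5.8 m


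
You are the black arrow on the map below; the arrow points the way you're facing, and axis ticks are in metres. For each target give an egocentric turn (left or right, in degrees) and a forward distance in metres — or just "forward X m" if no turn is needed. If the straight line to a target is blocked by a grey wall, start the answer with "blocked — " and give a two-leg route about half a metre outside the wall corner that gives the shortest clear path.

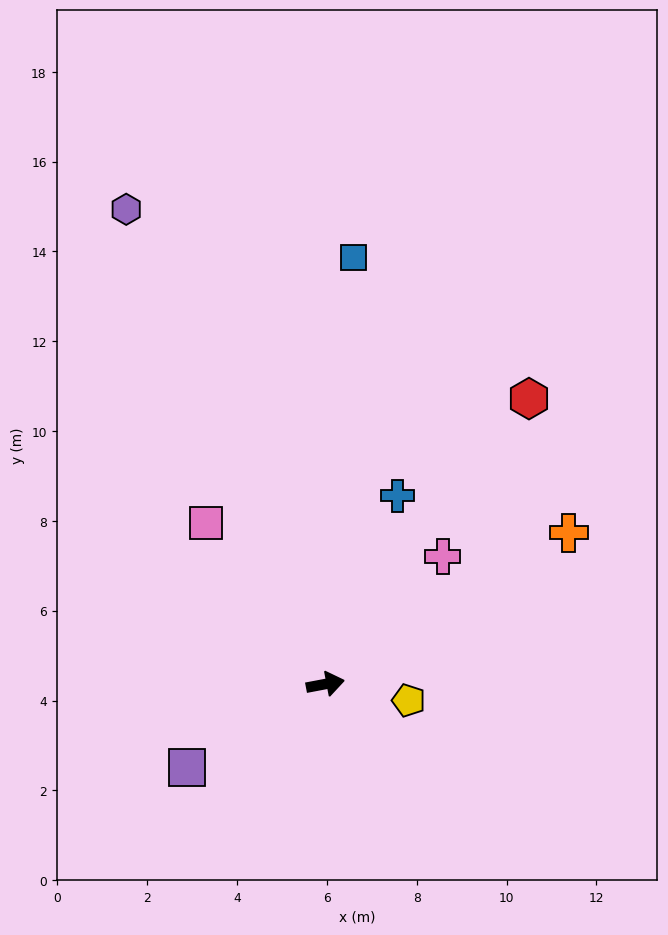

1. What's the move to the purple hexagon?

turn left 102°, forward 11.5 m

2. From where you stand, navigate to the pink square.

turn left 116°, forward 4.5 m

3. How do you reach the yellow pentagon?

turn right 22°, forward 1.9 m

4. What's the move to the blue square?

turn left 76°, forward 9.5 m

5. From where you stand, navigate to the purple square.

turn right 160°, forward 3.6 m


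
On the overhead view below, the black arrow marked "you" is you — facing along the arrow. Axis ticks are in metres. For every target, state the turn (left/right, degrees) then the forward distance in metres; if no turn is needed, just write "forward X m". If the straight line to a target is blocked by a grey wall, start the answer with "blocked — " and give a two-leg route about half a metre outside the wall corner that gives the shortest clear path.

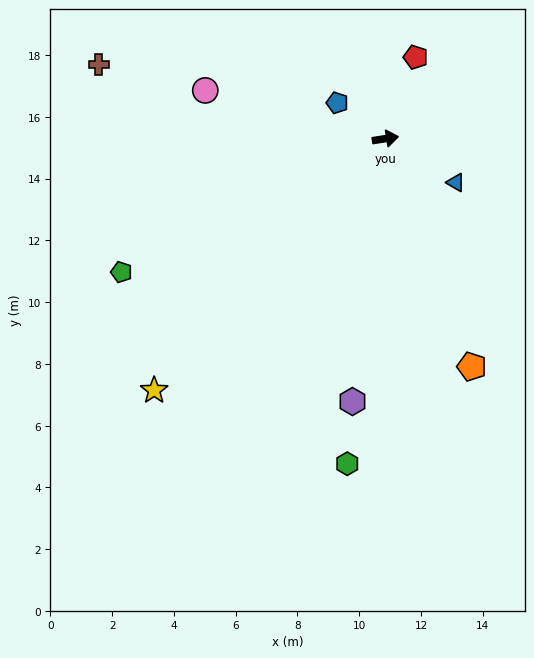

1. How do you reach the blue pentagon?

turn left 134°, forward 1.9 m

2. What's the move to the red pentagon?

turn left 61°, forward 2.8 m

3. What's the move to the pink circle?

turn left 156°, forward 6.0 m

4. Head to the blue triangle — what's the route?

turn right 41°, forward 2.7 m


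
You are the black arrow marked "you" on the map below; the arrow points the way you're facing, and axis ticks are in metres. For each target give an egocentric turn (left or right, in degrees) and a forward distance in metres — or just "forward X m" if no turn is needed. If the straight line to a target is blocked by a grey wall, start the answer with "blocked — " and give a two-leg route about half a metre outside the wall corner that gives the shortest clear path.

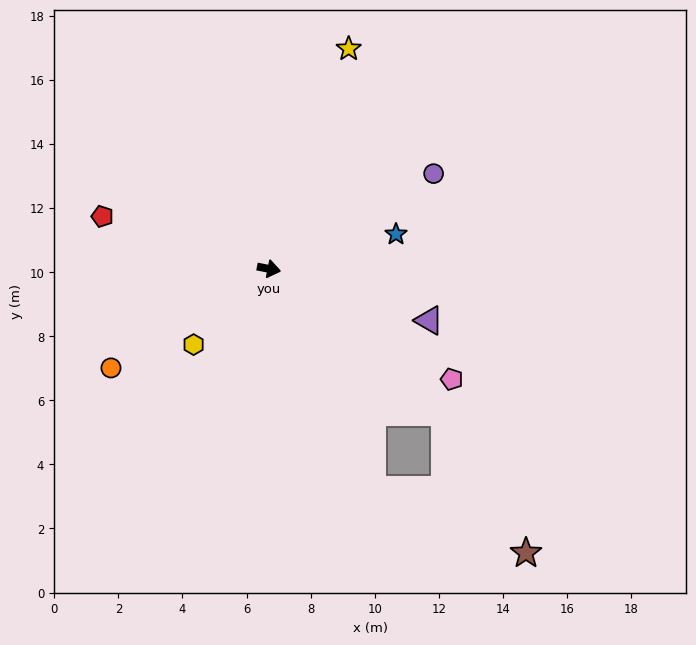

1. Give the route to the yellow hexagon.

turn right 124°, forward 3.3 m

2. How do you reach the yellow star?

turn left 81°, forward 7.3 m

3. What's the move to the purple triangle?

turn right 7°, forward 5.3 m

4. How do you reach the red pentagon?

turn left 174°, forward 5.5 m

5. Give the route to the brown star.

blocked — turn right 28°, forward 7.1 m, then turn right 21°, forward 5.1 m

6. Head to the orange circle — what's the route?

turn right 137°, forward 5.8 m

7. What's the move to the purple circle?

turn left 41°, forward 5.9 m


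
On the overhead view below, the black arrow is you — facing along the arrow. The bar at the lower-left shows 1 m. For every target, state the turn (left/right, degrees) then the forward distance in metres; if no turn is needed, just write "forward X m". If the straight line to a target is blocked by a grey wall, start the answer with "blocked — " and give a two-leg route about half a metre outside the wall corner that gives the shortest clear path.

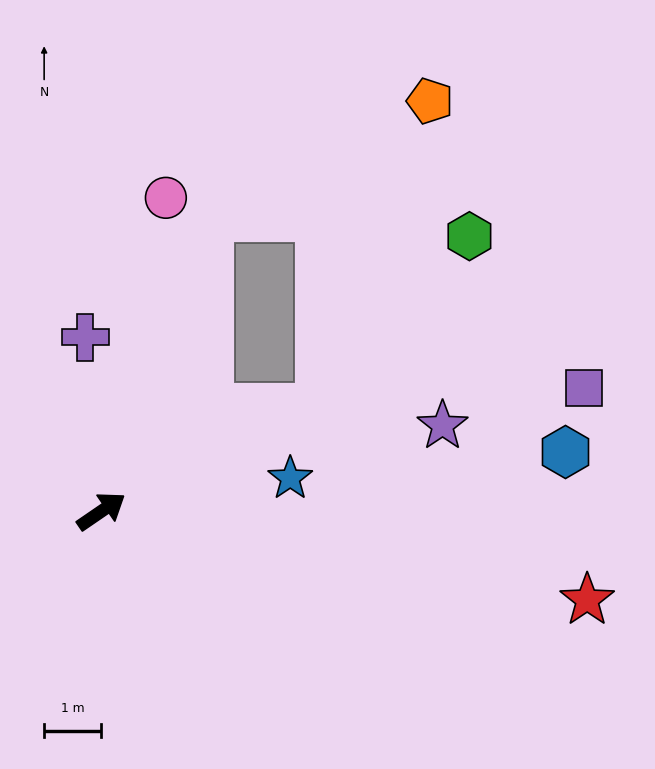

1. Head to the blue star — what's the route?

turn right 25°, forward 3.3 m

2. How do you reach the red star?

turn right 45°, forward 8.6 m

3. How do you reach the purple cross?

turn left 61°, forward 3.1 m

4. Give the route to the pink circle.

turn left 44°, forward 5.6 m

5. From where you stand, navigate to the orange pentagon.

blocked — turn left 35°, forward 5.5 m, then turn right 42°, forward 4.4 m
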